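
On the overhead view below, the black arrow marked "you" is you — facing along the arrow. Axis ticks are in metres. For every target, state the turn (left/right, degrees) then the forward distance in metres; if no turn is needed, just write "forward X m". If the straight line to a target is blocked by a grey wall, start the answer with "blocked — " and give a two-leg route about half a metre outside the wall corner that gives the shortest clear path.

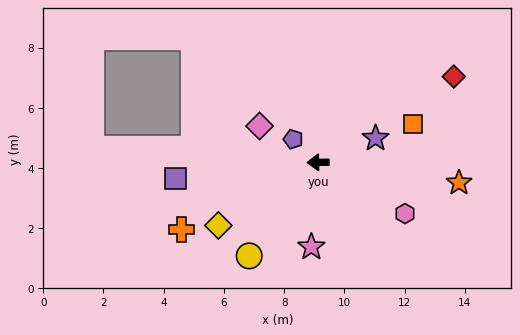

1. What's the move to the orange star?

turn left 171°, forward 4.7 m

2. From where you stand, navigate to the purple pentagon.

turn right 44°, forward 1.1 m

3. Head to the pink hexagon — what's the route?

turn left 149°, forward 3.4 m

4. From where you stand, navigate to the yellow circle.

turn left 53°, forward 3.9 m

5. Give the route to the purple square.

turn left 5°, forward 4.8 m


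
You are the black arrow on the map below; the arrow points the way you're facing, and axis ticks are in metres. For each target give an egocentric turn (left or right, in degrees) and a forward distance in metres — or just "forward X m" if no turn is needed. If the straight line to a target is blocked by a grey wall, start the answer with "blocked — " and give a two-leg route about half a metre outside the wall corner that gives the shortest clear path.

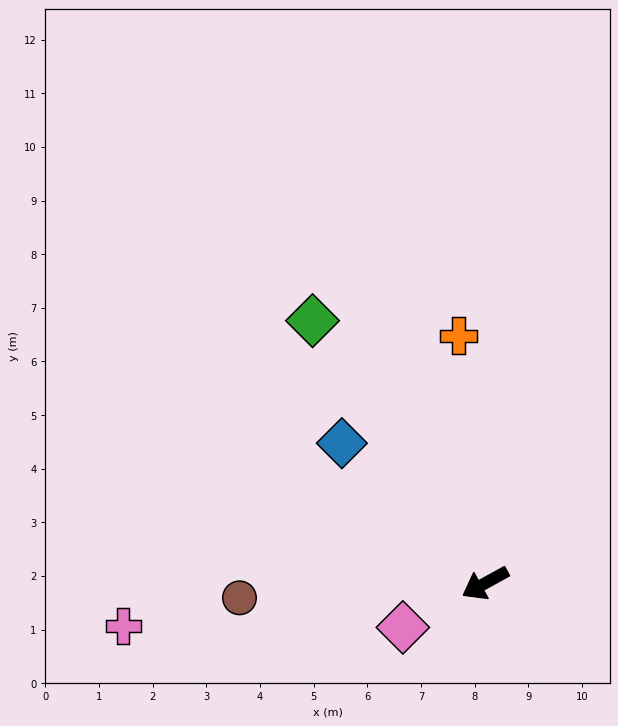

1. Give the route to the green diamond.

turn right 86°, forward 5.9 m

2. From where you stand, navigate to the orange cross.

turn right 113°, forward 4.6 m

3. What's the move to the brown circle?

turn right 25°, forward 4.6 m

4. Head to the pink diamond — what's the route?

forward 1.7 m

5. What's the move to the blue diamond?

turn right 73°, forward 3.7 m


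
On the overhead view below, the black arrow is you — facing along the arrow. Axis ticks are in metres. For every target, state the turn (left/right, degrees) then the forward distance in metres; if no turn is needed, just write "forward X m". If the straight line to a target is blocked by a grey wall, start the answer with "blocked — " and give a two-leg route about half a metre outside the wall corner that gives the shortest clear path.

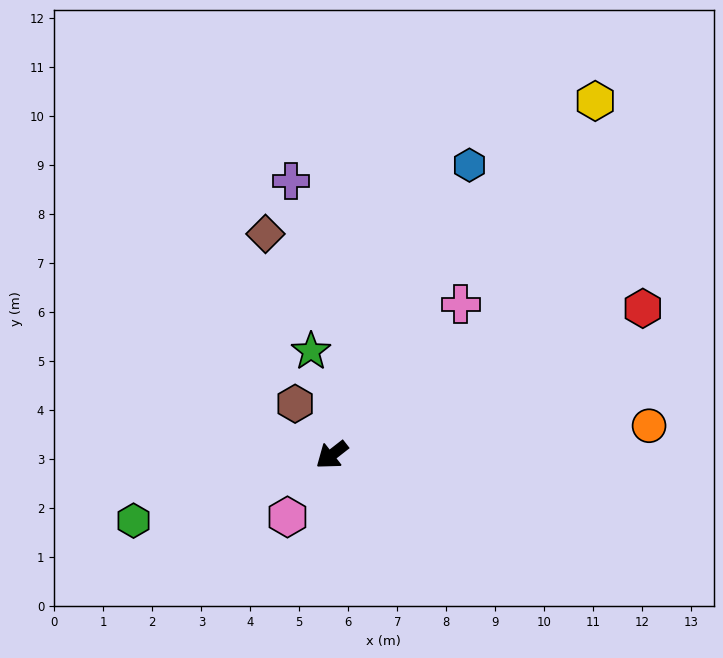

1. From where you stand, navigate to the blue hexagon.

turn right 153°, forward 6.5 m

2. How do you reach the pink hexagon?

turn left 16°, forward 1.6 m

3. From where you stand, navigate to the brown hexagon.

turn right 92°, forward 1.3 m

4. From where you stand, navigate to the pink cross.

turn right 169°, forward 4.0 m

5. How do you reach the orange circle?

turn left 147°, forward 6.5 m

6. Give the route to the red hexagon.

turn left 167°, forward 7.0 m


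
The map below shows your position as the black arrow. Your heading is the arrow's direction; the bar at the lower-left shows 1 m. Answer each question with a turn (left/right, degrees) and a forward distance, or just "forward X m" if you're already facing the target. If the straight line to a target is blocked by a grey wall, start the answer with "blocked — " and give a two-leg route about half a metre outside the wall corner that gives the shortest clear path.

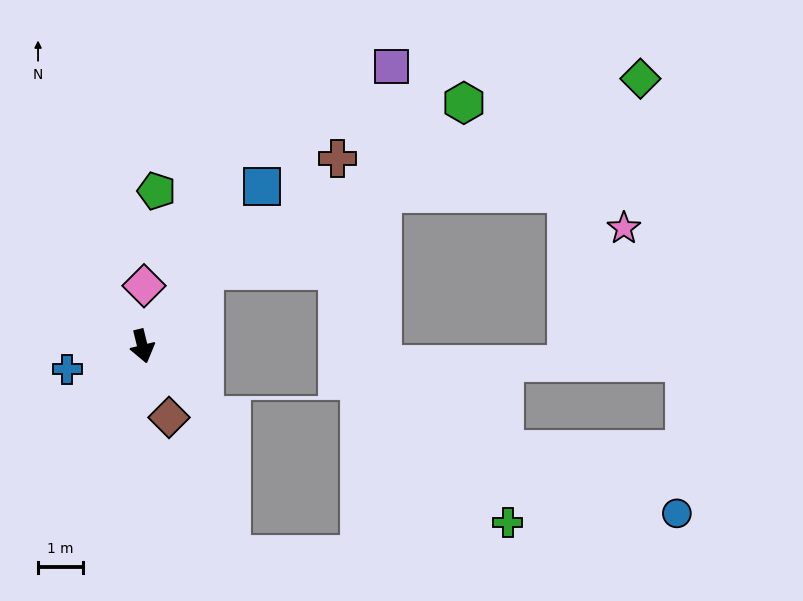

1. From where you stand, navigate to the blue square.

turn left 129°, forward 4.4 m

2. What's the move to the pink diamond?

turn left 165°, forward 1.3 m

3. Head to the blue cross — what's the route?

turn right 87°, forward 1.7 m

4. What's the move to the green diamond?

blocked — turn left 127°, forward 2.2 m, then turn right 27°, forward 10.6 m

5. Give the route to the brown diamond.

turn left 7°, forward 1.7 m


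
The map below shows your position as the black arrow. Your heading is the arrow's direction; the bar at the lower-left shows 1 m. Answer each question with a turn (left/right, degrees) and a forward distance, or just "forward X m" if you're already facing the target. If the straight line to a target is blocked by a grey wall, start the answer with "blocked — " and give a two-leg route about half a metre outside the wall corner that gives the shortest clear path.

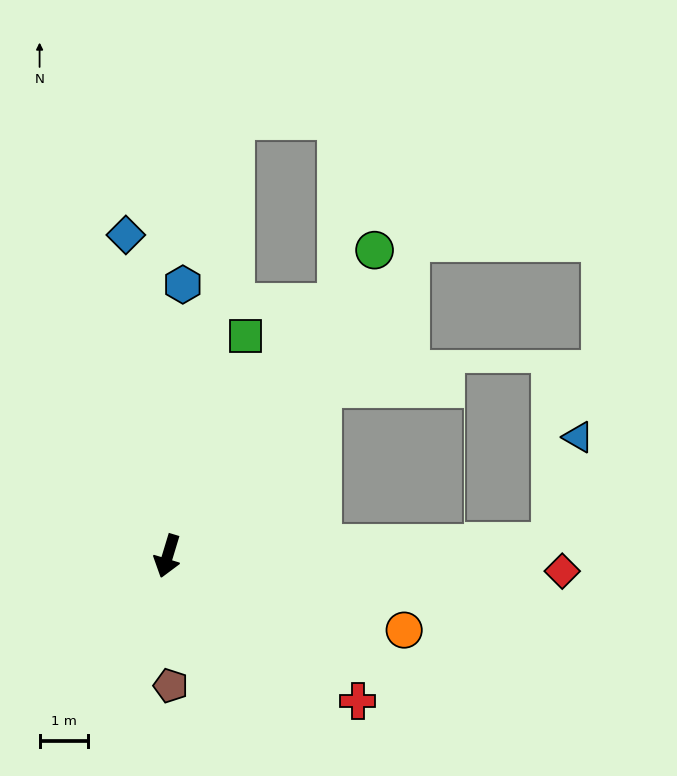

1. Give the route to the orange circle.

turn left 89°, forward 5.1 m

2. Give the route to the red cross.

turn left 70°, forward 5.0 m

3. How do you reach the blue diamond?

turn right 156°, forward 6.7 m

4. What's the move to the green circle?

turn left 163°, forward 7.7 m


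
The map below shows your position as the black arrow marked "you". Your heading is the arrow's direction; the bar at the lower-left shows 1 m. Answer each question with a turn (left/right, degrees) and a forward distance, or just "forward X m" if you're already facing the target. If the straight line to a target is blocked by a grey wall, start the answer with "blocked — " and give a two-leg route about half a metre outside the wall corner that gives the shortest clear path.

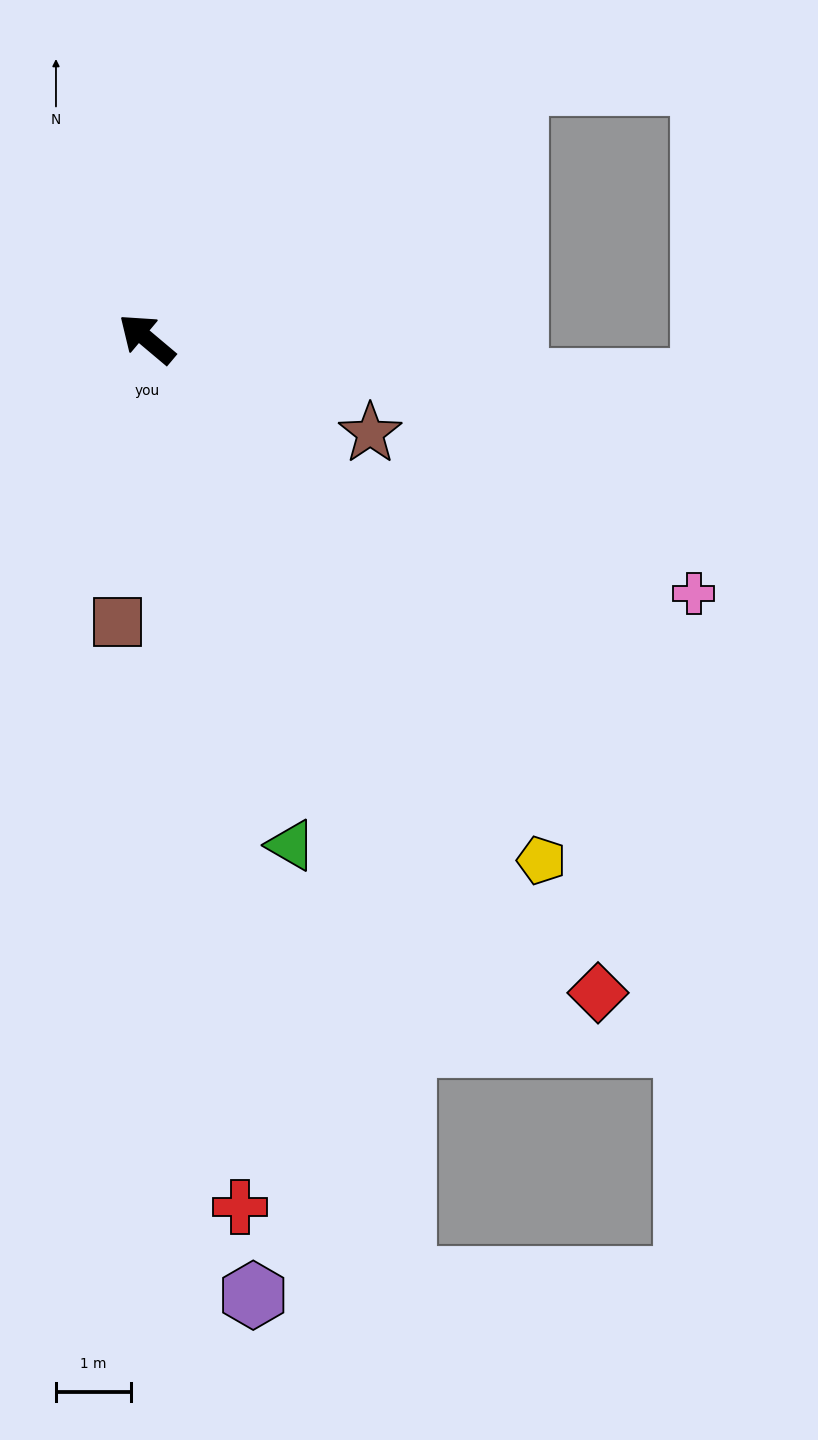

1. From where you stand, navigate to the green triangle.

turn left 146°, forward 7.0 m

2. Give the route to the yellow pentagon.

turn left 167°, forward 8.7 m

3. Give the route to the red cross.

turn left 136°, forward 11.6 m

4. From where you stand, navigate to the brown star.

turn right 163°, forward 3.2 m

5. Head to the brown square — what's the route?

turn left 124°, forward 3.8 m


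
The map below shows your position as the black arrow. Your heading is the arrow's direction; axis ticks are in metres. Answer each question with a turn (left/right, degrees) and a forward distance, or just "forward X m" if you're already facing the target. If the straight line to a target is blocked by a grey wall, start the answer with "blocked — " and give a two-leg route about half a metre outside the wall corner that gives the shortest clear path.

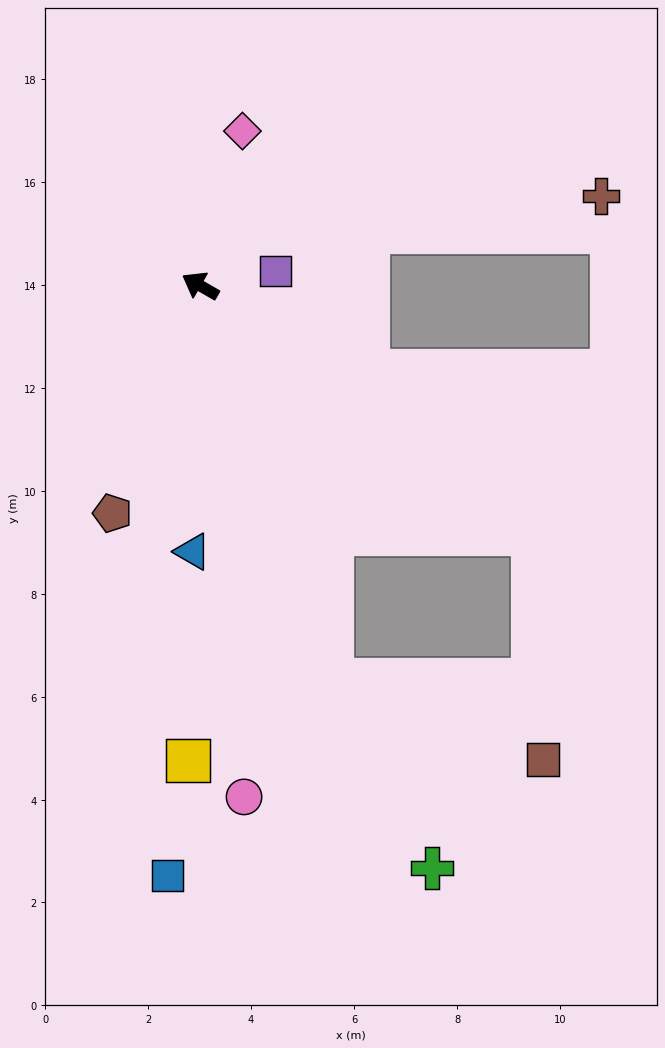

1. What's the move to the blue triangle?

turn left 118°, forward 5.2 m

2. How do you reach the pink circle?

turn left 125°, forward 10.0 m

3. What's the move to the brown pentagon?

turn left 99°, forward 4.7 m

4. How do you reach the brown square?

blocked — turn left 138°, forward 8.1 m, then turn left 51°, forward 4.4 m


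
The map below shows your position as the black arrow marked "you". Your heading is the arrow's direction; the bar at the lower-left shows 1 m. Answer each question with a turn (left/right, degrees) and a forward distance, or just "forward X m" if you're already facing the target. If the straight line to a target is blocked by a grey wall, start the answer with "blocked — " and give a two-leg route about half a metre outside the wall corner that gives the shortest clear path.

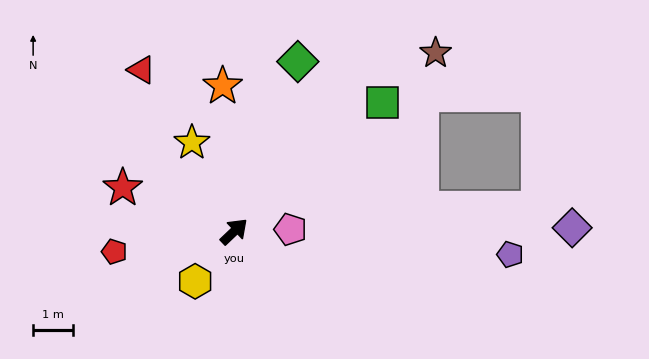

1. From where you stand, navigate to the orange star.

turn left 51°, forward 3.6 m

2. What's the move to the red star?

turn left 115°, forward 3.0 m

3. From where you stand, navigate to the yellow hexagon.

turn right 172°, forward 1.6 m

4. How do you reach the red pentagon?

turn left 146°, forward 3.0 m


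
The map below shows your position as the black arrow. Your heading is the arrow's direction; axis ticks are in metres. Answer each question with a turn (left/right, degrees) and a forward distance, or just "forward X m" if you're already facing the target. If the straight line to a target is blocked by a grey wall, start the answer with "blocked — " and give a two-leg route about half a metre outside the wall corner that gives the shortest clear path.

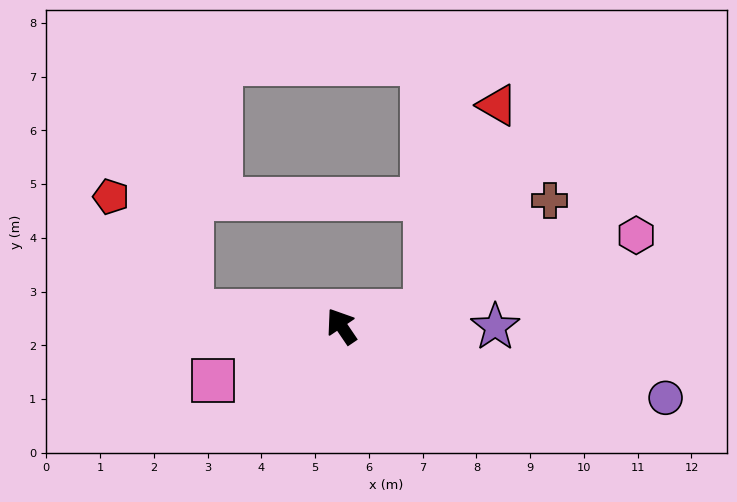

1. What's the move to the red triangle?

blocked — turn right 115°, forward 1.6 m, then turn left 62°, forward 4.1 m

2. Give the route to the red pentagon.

blocked — turn left 51°, forward 2.8 m, then turn right 50°, forward 2.6 m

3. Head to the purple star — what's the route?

turn right 124°, forward 2.9 m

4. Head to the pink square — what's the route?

turn left 79°, forward 2.6 m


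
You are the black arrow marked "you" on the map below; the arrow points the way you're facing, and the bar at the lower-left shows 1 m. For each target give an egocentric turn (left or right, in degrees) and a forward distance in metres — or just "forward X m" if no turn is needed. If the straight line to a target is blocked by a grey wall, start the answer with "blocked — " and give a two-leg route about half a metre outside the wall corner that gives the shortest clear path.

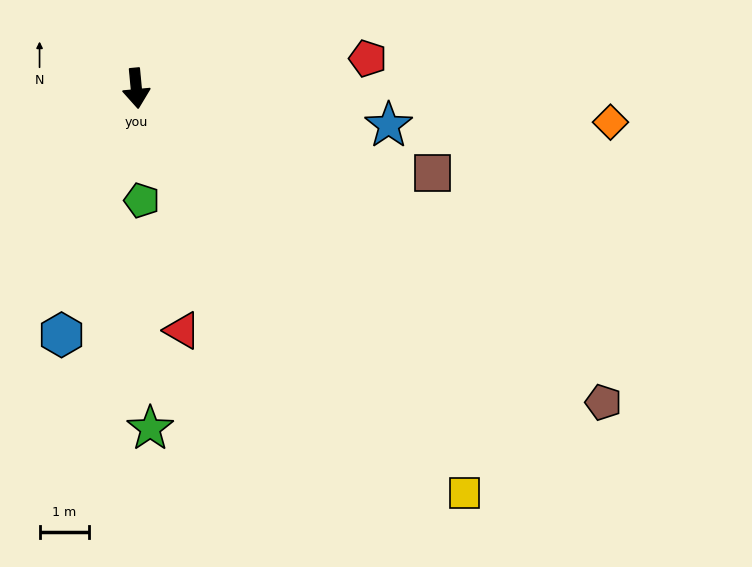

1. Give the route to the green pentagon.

turn right 3°, forward 2.3 m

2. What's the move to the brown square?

turn left 69°, forward 6.3 m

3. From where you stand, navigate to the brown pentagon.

turn left 51°, forward 11.5 m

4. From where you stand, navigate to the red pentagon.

turn left 92°, forward 4.7 m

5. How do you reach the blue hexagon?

turn right 22°, forward 5.2 m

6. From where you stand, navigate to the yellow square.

turn left 34°, forward 10.6 m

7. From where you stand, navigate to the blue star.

turn left 76°, forward 5.2 m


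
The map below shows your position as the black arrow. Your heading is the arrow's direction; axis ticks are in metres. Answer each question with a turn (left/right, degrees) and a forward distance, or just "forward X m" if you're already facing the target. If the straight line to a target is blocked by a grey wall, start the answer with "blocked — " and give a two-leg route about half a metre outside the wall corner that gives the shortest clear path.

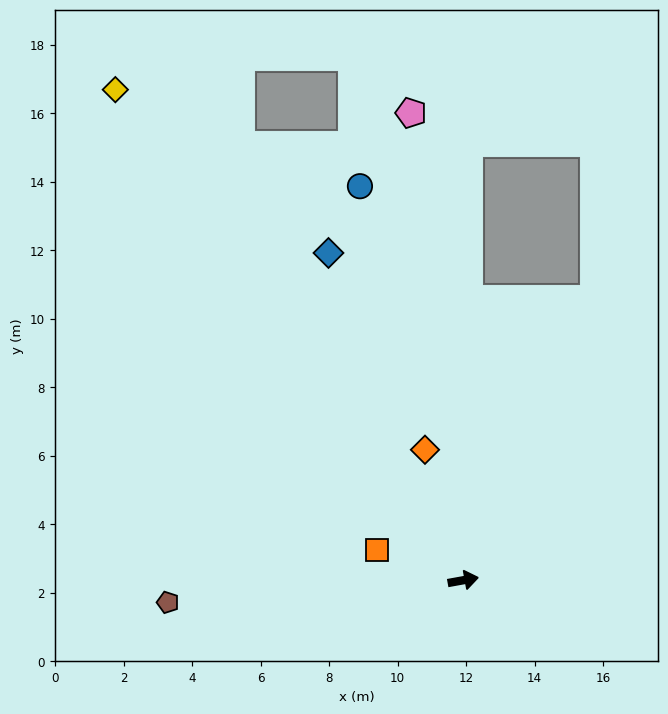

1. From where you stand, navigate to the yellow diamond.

turn left 115°, forward 17.6 m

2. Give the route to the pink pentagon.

turn left 86°, forward 13.7 m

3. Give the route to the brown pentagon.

turn left 174°, forward 8.6 m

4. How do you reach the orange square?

turn left 150°, forward 2.7 m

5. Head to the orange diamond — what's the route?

turn left 96°, forward 4.0 m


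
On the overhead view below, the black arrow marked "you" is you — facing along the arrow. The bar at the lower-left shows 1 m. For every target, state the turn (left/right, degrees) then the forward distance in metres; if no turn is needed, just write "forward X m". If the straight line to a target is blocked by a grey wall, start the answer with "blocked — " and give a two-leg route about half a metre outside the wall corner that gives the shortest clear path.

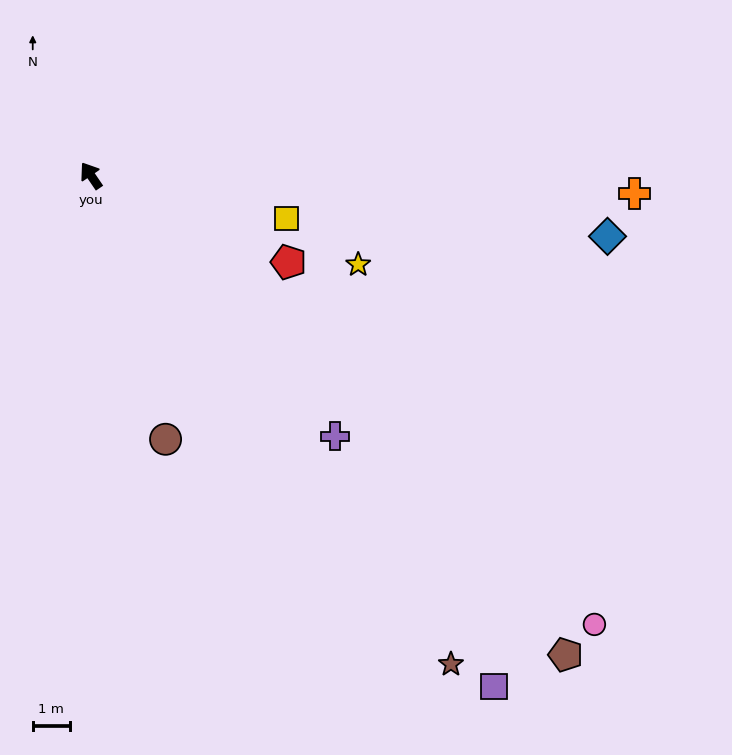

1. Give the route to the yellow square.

turn right 137°, forward 5.4 m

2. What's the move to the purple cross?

turn right 171°, forward 9.7 m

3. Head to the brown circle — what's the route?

turn left 162°, forward 7.4 m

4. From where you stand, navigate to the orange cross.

turn right 126°, forward 14.8 m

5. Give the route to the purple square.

turn right 176°, forward 17.7 m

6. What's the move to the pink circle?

turn right 166°, forward 18.3 m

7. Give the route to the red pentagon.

turn right 148°, forward 5.9 m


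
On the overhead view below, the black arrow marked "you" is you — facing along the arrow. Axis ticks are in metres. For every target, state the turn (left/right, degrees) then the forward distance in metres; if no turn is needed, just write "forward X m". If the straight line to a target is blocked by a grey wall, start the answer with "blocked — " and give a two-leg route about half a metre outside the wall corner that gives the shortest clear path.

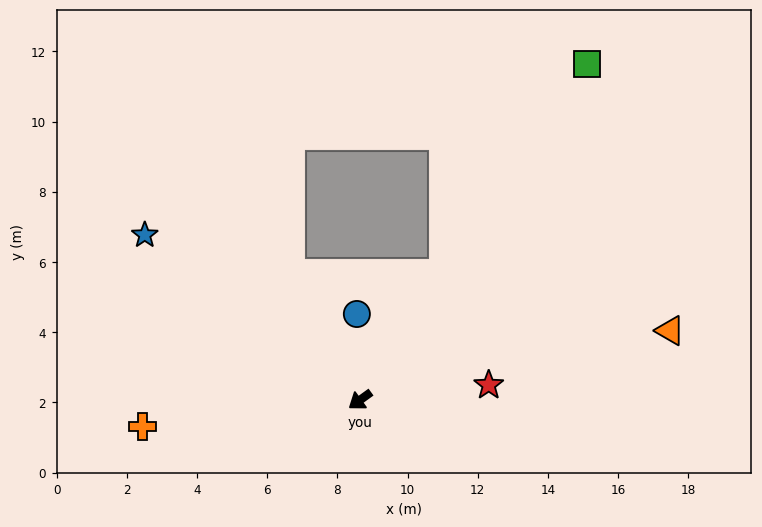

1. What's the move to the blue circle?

turn right 124°, forward 2.5 m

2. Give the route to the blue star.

turn right 73°, forward 7.7 m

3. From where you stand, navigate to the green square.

turn right 160°, forward 11.5 m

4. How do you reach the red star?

turn left 151°, forward 3.7 m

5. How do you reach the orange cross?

turn right 29°, forward 6.2 m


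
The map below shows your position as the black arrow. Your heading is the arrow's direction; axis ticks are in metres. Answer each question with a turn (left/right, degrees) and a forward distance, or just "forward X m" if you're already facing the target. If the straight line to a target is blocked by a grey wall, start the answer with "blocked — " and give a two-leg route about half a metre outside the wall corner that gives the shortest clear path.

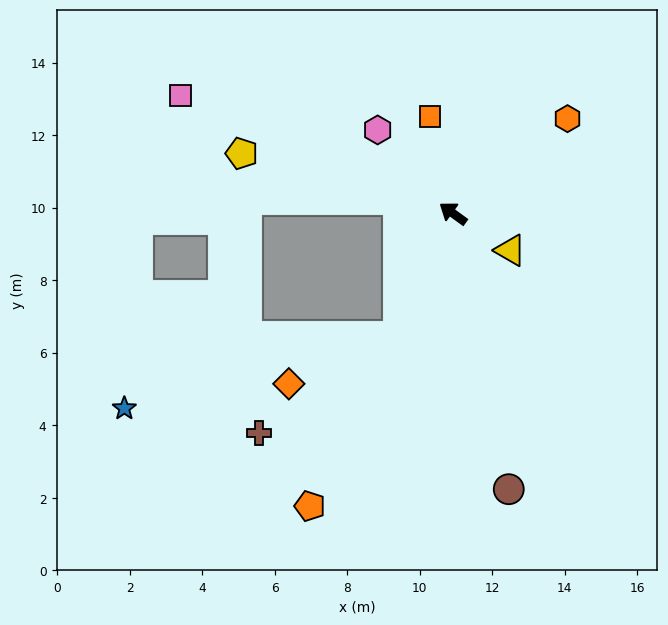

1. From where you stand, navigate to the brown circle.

turn left 137°, forward 7.8 m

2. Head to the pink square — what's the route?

turn left 13°, forward 8.2 m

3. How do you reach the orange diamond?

blocked — turn left 102°, forward 3.7 m, then turn right 43°, forward 3.3 m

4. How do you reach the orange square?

turn right 40°, forward 2.7 m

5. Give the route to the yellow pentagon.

turn left 20°, forward 6.1 m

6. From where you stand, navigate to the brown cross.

blocked — turn left 102°, forward 3.7 m, then turn right 31°, forward 4.7 m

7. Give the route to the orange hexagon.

turn right 104°, forward 4.1 m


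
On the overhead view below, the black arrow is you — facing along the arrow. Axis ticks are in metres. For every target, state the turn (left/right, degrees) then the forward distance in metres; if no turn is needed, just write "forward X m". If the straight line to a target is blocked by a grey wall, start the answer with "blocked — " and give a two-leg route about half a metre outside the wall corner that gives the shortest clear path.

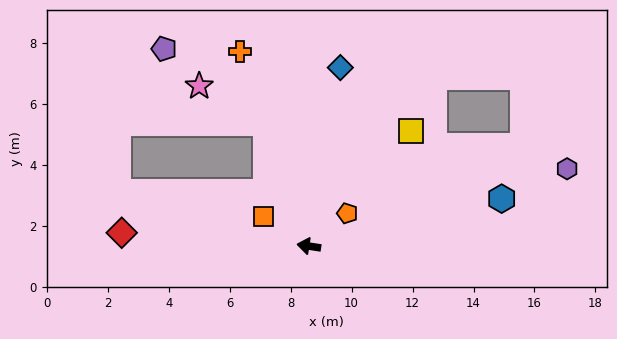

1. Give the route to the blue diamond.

turn right 91°, forward 5.9 m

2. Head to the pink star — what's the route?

blocked — turn right 62°, forward 4.3 m, then turn left 42°, forward 2.5 m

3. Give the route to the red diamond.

turn left 5°, forward 6.2 m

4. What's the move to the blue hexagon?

turn right 157°, forward 6.5 m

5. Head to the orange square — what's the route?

turn right 24°, forward 1.8 m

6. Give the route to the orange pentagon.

turn right 131°, forward 1.7 m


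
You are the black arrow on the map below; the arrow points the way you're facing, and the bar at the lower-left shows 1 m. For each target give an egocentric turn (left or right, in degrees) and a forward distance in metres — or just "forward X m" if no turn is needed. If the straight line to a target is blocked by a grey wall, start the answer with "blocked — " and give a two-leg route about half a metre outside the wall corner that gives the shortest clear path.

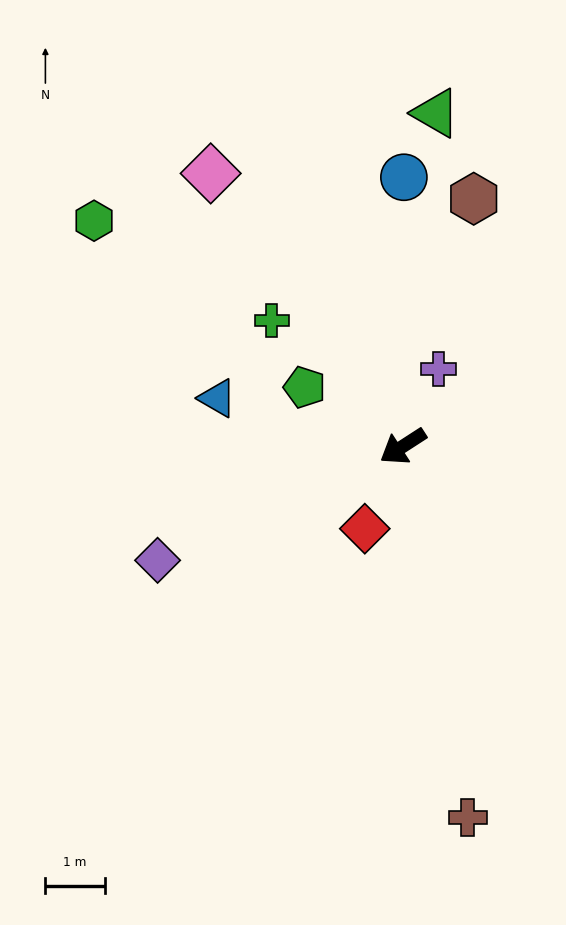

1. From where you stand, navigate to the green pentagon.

turn right 64°, forward 1.9 m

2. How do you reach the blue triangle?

turn right 47°, forward 3.2 m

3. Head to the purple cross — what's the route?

turn right 148°, forward 1.4 m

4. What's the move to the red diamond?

turn left 32°, forward 1.5 m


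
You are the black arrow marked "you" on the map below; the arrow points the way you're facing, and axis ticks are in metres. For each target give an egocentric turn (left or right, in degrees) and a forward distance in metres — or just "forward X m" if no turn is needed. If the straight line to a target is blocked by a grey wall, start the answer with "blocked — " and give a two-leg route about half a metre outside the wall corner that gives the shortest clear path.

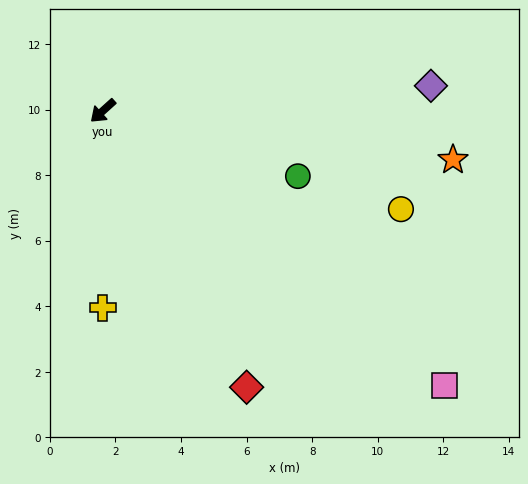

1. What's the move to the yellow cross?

turn left 48°, forward 6.0 m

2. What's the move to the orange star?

turn left 130°, forward 10.8 m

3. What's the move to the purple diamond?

turn left 142°, forward 10.0 m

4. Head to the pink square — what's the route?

turn left 99°, forward 13.4 m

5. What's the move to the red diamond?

turn left 75°, forward 9.5 m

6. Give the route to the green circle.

turn left 119°, forward 6.3 m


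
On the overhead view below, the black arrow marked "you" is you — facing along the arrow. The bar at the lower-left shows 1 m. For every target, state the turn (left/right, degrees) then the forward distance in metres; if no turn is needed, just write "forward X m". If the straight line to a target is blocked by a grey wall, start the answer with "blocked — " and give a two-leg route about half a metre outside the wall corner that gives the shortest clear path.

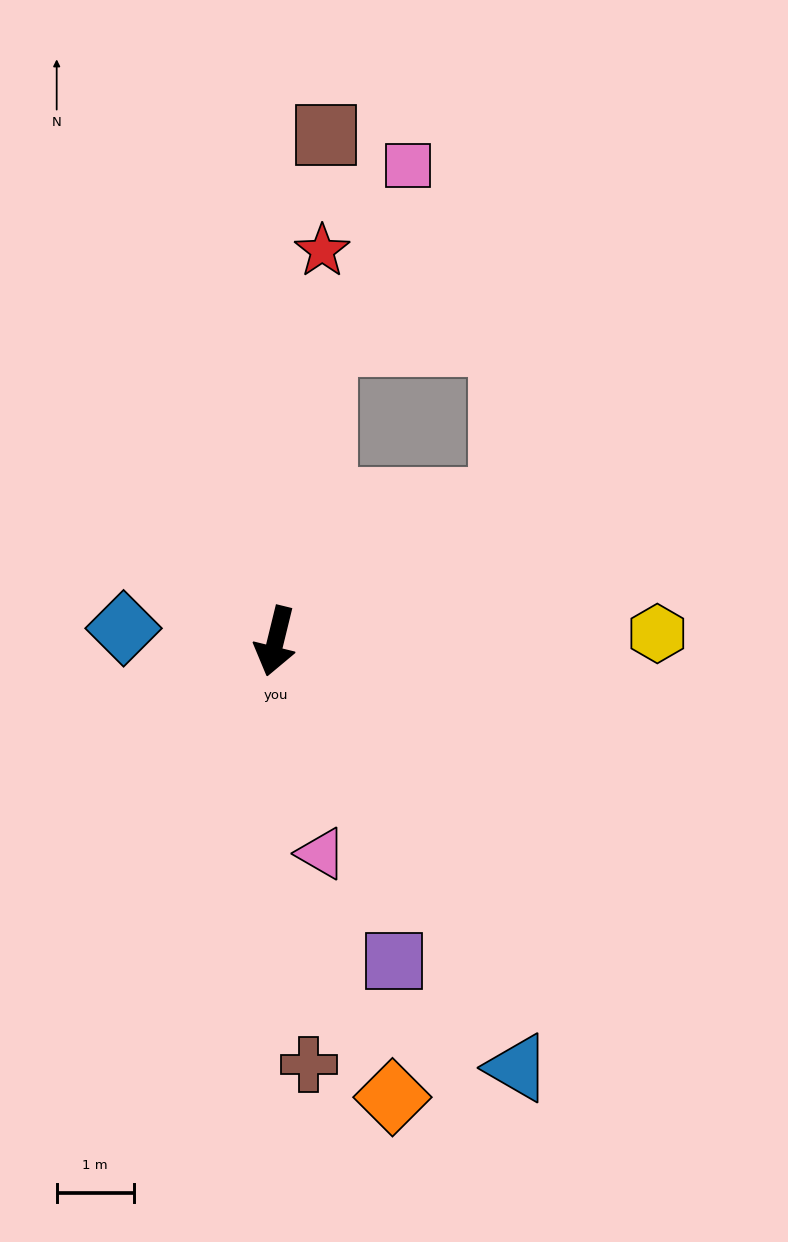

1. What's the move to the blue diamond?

turn right 81°, forward 2.0 m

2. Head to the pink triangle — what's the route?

turn left 26°, forward 2.8 m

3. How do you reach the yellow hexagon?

turn left 105°, forward 5.0 m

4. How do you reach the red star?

turn right 173°, forward 5.1 m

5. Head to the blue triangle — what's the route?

turn left 43°, forward 6.4 m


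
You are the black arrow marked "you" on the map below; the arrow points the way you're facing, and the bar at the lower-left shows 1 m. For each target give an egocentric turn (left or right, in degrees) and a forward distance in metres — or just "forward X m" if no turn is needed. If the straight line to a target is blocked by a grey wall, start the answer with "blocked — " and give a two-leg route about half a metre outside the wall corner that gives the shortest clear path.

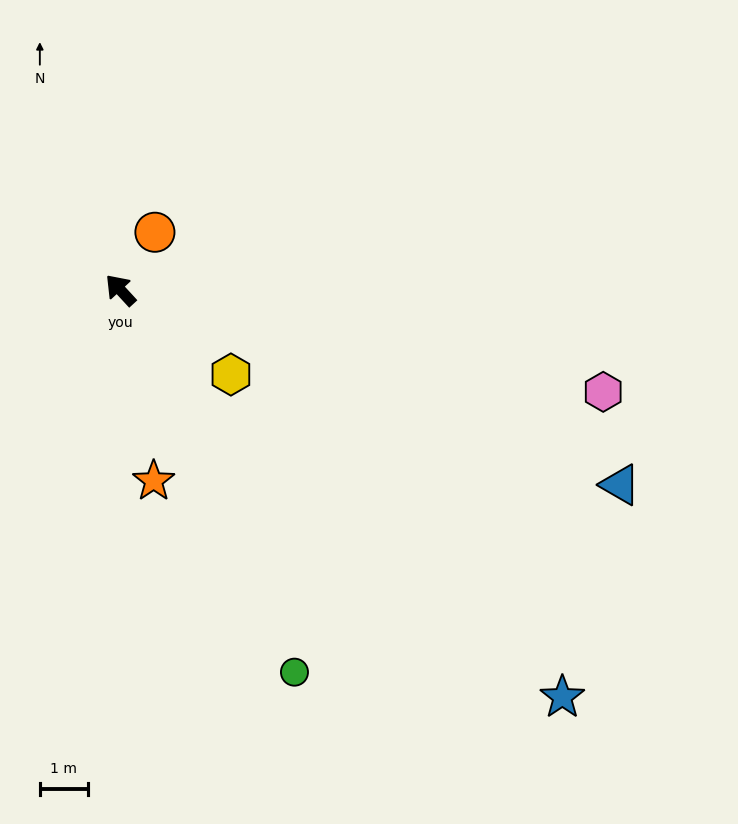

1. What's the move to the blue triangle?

turn right 154°, forward 11.2 m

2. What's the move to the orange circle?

turn right 74°, forward 1.4 m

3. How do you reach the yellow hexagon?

turn right 170°, forward 2.9 m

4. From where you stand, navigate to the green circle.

turn left 162°, forward 8.8 m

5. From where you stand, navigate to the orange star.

turn left 147°, forward 4.1 m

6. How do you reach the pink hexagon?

turn right 145°, forward 10.3 m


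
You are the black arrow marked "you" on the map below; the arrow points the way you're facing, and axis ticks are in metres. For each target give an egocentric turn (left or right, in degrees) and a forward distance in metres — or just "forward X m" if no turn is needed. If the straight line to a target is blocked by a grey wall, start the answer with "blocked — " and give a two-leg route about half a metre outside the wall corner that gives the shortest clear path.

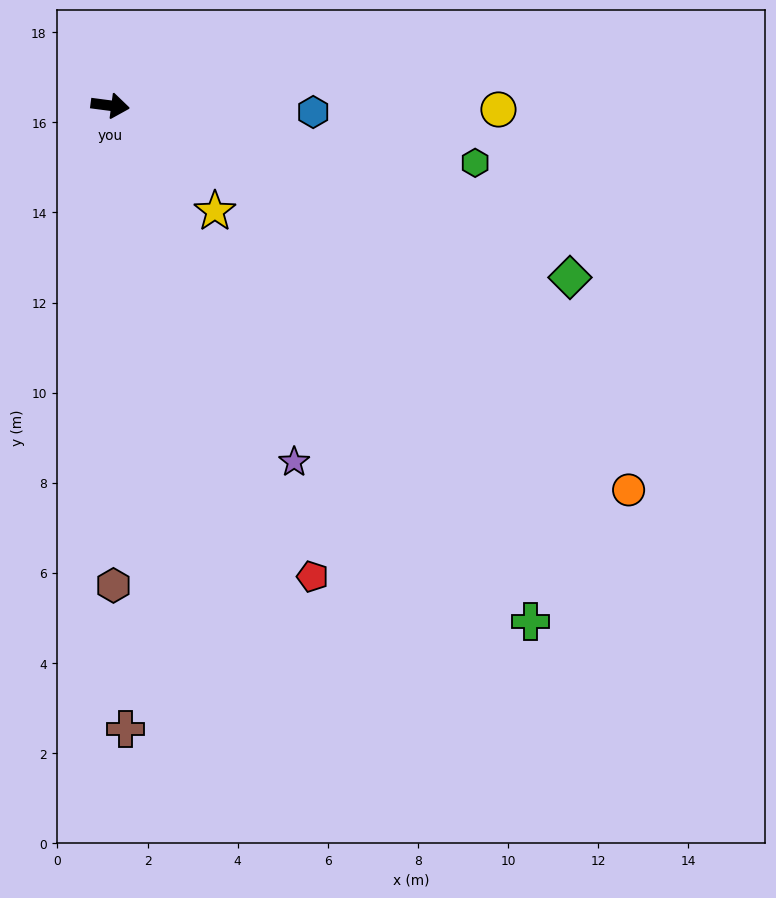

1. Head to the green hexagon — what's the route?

forward 8.2 m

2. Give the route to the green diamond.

turn right 13°, forward 10.9 m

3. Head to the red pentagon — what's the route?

turn right 59°, forward 11.4 m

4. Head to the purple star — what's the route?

turn right 55°, forward 8.9 m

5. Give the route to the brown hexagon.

turn right 82°, forward 10.6 m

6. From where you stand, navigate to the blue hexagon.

turn left 6°, forward 4.5 m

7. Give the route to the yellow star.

turn right 38°, forward 3.3 m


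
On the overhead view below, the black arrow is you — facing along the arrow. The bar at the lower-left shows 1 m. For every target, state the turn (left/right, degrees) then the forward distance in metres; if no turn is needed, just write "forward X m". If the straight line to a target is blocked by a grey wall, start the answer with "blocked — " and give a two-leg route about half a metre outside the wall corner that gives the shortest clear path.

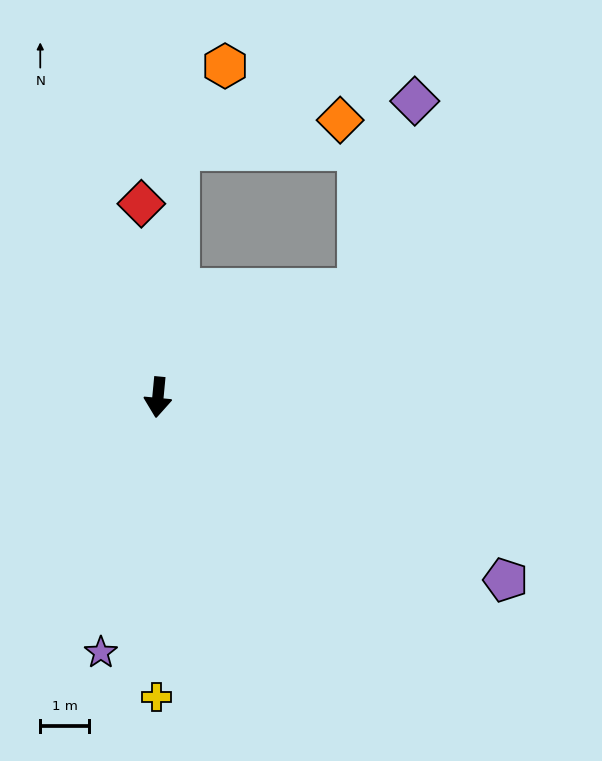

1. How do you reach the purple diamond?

blocked — turn left 124°, forward 4.6 m, then turn left 45°, forward 4.0 m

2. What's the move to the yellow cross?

turn left 5°, forward 6.1 m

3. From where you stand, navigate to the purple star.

turn right 7°, forward 5.3 m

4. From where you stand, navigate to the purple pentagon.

turn left 68°, forward 8.0 m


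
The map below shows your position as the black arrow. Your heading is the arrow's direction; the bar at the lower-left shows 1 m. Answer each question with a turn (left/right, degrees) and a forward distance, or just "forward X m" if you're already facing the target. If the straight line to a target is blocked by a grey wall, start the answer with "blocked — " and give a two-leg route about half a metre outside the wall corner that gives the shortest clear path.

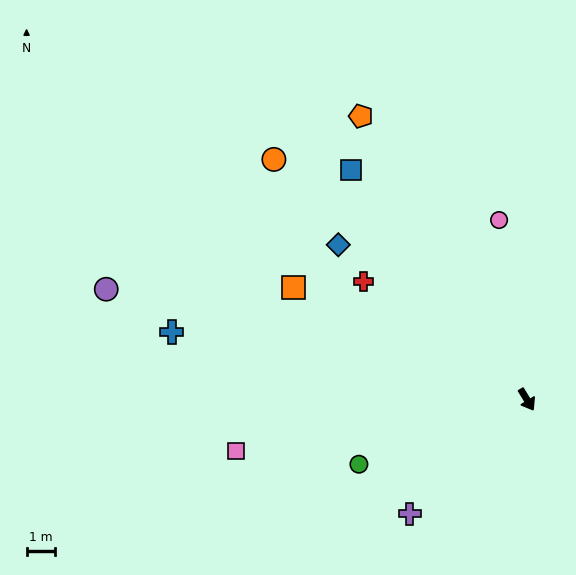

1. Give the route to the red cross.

turn right 157°, forward 7.2 m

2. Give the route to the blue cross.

turn right 132°, forward 12.9 m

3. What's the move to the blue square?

turn right 174°, forward 10.3 m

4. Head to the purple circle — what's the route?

turn right 136°, forward 15.6 m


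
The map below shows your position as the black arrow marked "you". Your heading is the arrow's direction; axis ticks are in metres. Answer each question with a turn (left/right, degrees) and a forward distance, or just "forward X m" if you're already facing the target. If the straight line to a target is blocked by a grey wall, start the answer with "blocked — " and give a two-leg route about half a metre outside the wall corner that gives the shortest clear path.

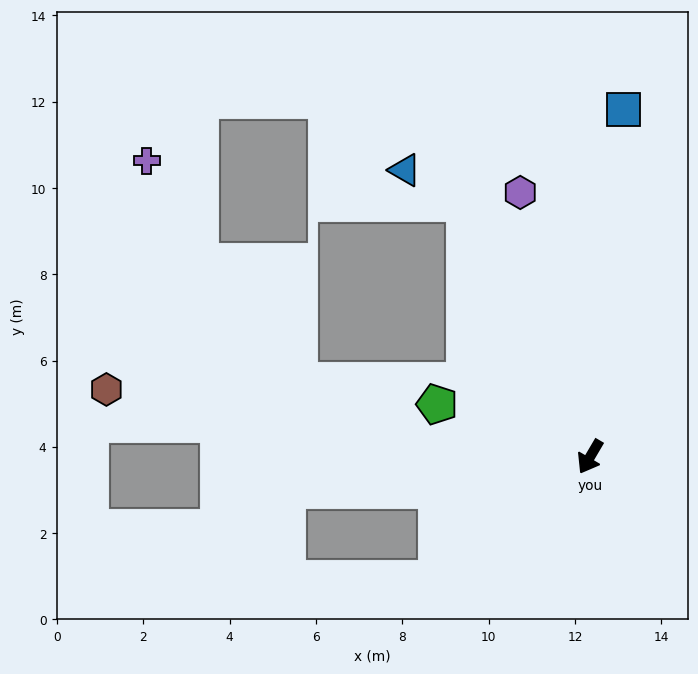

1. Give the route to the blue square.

turn right 155°, forward 8.1 m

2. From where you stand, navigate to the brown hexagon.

turn right 67°, forward 11.3 m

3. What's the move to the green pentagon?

turn right 78°, forward 3.7 m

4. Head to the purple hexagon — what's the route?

turn right 135°, forward 6.3 m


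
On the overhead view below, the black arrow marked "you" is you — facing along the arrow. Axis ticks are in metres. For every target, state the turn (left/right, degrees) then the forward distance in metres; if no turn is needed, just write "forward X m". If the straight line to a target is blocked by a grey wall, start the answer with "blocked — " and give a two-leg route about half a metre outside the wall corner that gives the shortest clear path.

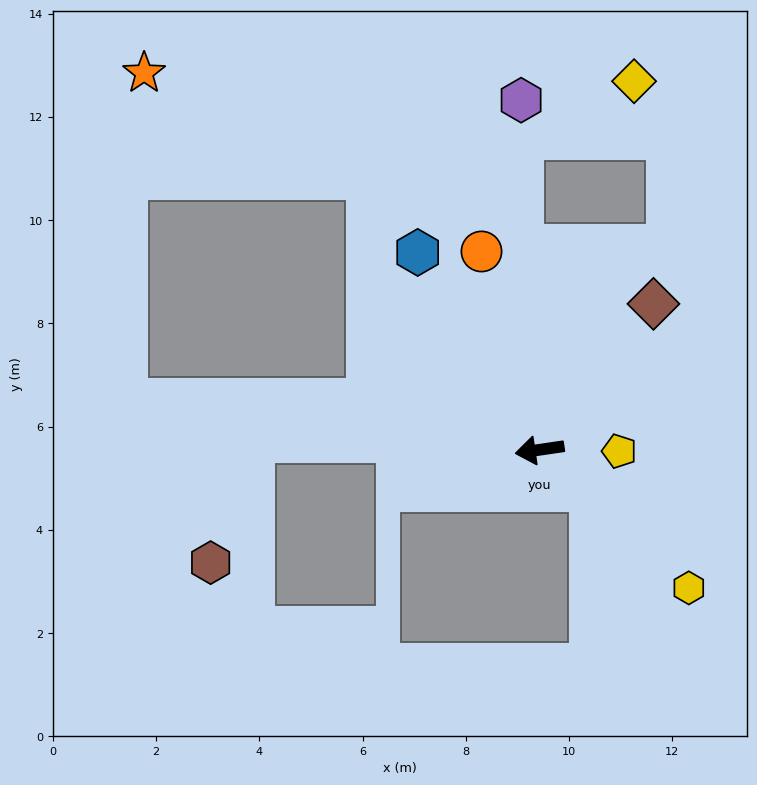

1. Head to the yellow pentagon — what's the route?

turn left 171°, forward 1.5 m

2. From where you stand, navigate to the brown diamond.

turn right 136°, forward 3.6 m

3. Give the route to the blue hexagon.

turn right 67°, forward 4.5 m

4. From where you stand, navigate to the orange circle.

turn right 82°, forward 4.0 m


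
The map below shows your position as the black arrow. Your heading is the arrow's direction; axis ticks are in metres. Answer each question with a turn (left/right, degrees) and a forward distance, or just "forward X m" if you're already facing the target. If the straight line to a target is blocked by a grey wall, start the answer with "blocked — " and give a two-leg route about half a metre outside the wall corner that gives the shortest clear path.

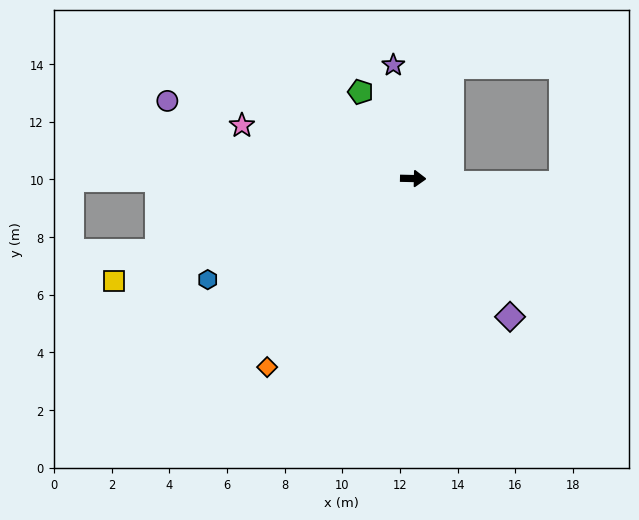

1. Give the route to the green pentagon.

turn left 122°, forward 3.5 m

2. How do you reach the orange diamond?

turn right 127°, forward 8.3 m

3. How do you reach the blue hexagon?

turn right 153°, forward 7.9 m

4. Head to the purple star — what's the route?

turn left 101°, forward 4.0 m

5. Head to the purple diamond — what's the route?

turn right 54°, forward 5.9 m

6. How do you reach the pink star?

turn left 164°, forward 6.2 m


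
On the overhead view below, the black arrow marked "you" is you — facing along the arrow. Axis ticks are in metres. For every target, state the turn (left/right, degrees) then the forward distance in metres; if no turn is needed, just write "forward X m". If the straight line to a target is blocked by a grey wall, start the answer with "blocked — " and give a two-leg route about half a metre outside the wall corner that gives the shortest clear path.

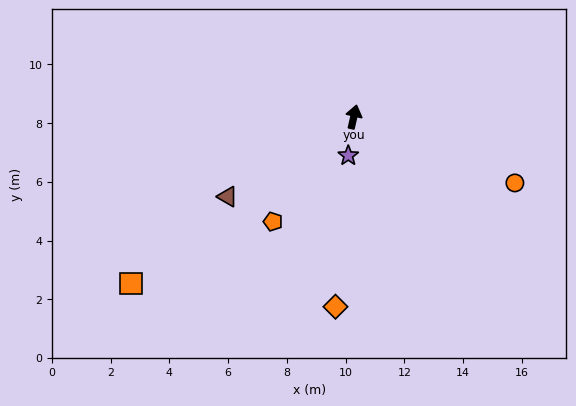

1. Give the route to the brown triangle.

turn left 135°, forward 5.1 m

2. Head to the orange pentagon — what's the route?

turn left 155°, forward 4.5 m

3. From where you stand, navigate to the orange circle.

turn right 99°, forward 5.9 m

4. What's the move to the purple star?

turn right 175°, forward 1.3 m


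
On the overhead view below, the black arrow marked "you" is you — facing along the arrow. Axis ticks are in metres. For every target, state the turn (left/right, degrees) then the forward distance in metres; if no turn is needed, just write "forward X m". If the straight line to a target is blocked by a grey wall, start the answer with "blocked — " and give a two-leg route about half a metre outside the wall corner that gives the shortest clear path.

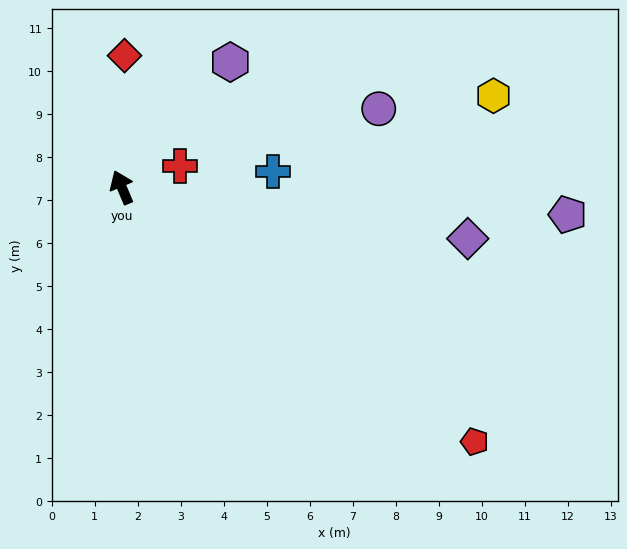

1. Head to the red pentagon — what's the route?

turn right 149°, forward 10.1 m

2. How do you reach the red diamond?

turn right 24°, forward 3.1 m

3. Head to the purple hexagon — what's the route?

turn right 64°, forward 3.9 m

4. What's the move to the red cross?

turn right 93°, forward 1.4 m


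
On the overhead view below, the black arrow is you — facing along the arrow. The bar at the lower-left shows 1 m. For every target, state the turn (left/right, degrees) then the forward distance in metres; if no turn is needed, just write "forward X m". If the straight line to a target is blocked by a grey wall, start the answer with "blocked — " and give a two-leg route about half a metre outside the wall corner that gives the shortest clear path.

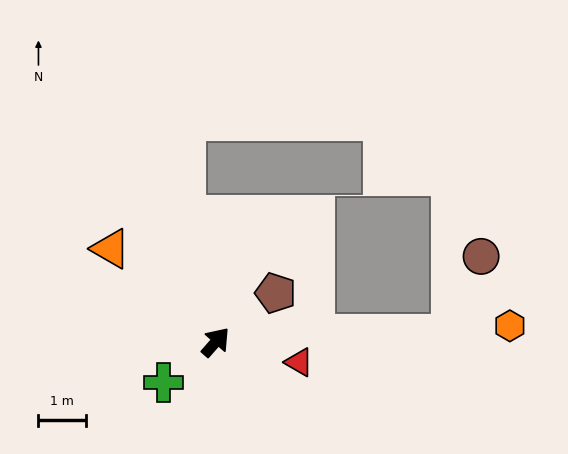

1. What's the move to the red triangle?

turn right 62°, forward 1.8 m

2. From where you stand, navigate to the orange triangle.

turn left 90°, forward 2.9 m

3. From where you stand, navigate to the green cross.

turn left 169°, forward 1.4 m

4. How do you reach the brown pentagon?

turn right 9°, forward 1.6 m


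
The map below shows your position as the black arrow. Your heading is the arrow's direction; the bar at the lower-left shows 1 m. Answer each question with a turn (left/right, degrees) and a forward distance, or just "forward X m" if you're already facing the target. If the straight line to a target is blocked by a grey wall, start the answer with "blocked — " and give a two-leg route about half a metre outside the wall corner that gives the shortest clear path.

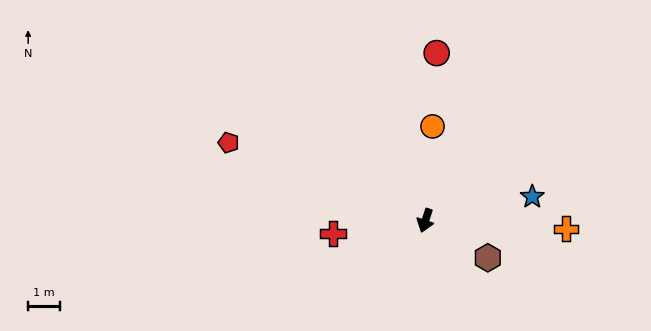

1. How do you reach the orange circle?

turn right 166°, forward 3.0 m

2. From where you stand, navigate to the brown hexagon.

turn left 77°, forward 2.3 m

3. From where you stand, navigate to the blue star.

turn left 121°, forward 3.4 m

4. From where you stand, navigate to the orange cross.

turn left 105°, forward 4.4 m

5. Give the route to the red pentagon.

turn right 93°, forward 6.6 m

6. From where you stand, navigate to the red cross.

turn right 64°, forward 2.9 m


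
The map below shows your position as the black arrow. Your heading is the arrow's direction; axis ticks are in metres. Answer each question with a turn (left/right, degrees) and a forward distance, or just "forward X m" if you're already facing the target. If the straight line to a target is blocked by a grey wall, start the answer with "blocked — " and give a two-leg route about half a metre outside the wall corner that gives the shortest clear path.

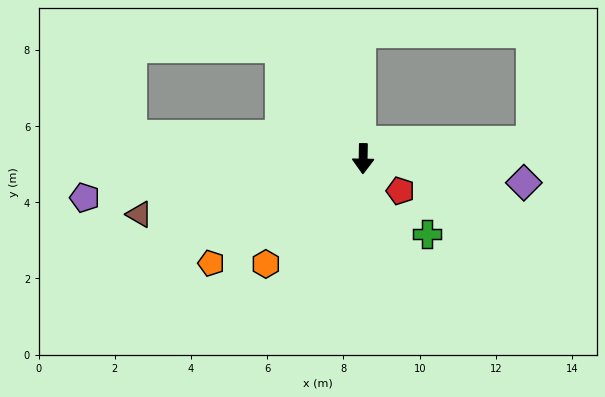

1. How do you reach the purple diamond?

turn left 83°, forward 4.3 m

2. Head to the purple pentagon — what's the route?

turn right 81°, forward 7.4 m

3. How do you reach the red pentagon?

turn left 50°, forward 1.3 m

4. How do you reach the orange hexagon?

turn right 42°, forward 3.8 m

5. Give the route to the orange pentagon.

turn right 54°, forward 4.8 m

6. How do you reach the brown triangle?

turn right 75°, forward 6.1 m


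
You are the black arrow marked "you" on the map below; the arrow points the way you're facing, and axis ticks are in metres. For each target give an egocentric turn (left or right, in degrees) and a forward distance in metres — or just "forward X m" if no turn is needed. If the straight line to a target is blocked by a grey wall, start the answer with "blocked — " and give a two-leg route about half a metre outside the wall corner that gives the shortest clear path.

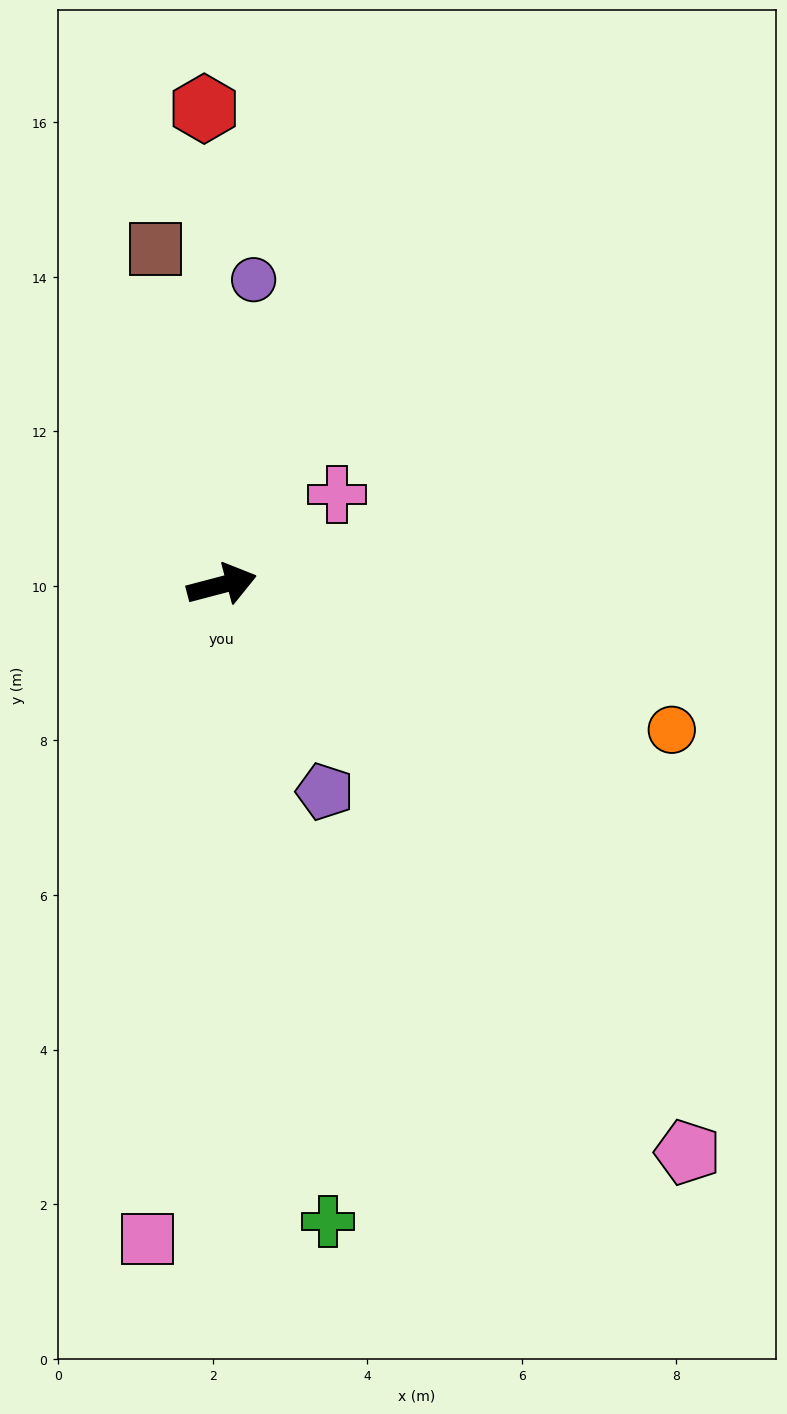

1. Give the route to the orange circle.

turn right 33°, forward 6.1 m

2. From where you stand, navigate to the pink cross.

turn left 23°, forward 1.9 m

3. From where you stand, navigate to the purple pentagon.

turn right 78°, forward 3.0 m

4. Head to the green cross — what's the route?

turn right 95°, forward 8.3 m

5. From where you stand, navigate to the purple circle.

turn left 69°, forward 4.0 m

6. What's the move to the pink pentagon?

turn right 65°, forward 9.5 m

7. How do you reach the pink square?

turn right 111°, forward 8.5 m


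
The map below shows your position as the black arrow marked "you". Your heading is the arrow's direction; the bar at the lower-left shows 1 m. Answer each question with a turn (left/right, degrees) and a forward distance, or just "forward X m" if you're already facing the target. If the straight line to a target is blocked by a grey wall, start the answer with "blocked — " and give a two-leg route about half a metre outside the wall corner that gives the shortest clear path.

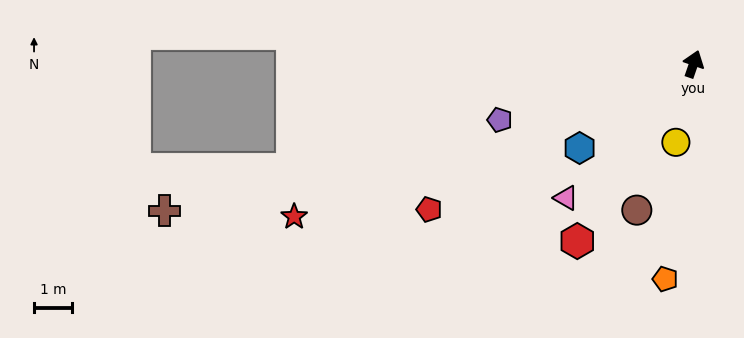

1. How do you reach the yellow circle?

turn right 174°, forward 2.1 m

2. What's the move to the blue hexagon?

turn left 145°, forward 3.7 m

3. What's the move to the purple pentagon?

turn left 125°, forward 5.2 m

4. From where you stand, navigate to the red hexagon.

turn left 166°, forward 5.5 m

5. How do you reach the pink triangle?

turn left 155°, forward 4.8 m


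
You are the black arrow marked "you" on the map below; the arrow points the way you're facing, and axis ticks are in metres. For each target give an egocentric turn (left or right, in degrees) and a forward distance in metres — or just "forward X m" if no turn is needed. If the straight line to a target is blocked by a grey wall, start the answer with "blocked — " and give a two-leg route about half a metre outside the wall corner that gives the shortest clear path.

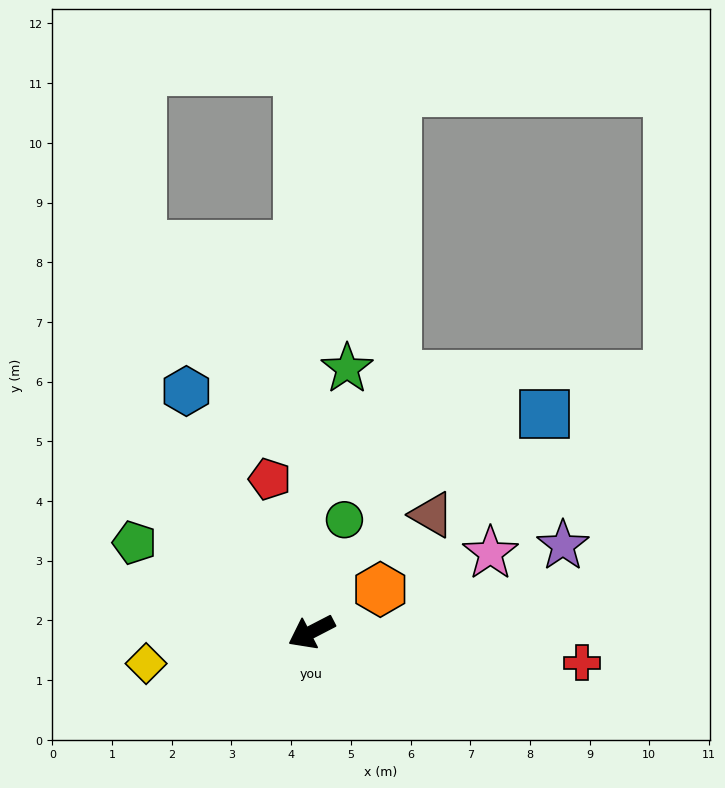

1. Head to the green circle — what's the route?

turn right 134°, forward 2.0 m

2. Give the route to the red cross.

turn left 146°, forward 4.6 m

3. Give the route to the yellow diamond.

turn right 17°, forward 2.8 m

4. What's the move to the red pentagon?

turn right 102°, forward 2.7 m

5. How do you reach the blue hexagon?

turn right 90°, forward 4.5 m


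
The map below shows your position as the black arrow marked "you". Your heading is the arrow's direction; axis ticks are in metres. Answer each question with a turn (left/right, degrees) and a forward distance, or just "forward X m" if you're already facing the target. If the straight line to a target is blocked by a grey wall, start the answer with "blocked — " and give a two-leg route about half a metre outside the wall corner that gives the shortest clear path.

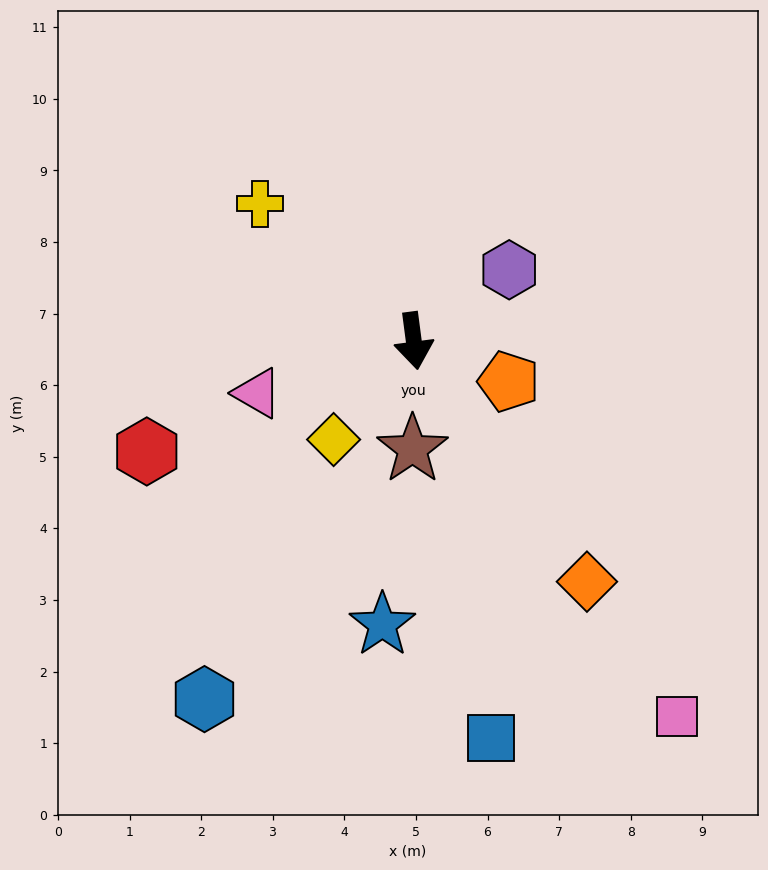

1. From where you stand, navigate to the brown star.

turn right 8°, forward 1.5 m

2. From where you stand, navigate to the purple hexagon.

turn left 119°, forward 1.7 m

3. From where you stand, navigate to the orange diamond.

turn left 28°, forward 4.1 m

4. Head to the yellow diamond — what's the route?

turn right 47°, forward 1.8 m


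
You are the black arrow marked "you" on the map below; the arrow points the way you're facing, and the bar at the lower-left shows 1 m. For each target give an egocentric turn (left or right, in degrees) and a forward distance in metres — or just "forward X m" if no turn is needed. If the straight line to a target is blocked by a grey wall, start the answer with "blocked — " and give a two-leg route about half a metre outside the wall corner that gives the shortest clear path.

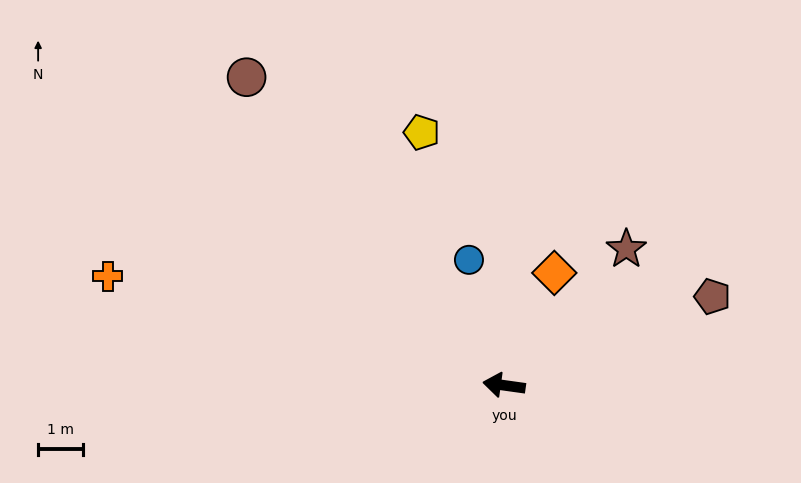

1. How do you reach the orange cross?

turn right 7°, forward 9.1 m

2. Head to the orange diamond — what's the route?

turn right 106°, forward 2.7 m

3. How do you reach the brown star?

turn right 124°, forward 4.1 m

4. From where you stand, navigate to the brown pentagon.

turn right 149°, forward 5.0 m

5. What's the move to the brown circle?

turn right 42°, forward 8.9 m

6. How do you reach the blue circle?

turn right 66°, forward 2.9 m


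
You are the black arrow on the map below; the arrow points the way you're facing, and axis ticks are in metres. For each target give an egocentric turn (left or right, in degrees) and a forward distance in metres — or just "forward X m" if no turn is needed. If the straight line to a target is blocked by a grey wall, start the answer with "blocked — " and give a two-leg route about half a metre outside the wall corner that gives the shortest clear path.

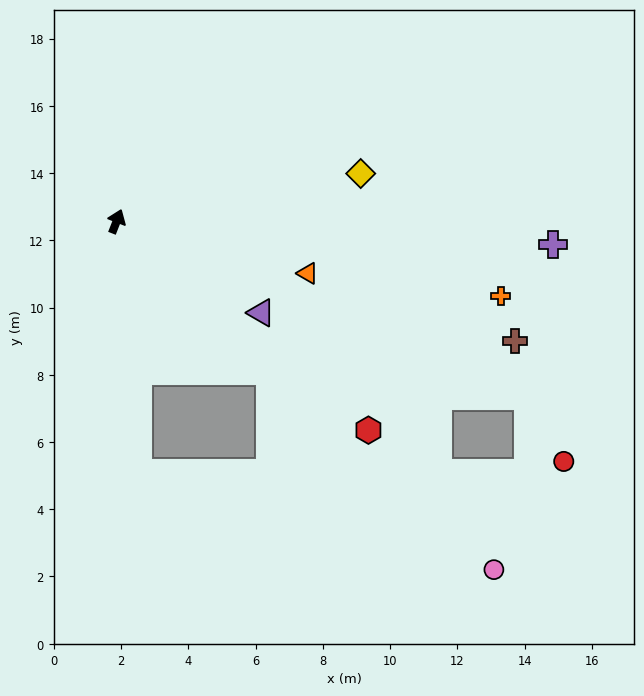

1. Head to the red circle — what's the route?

blocked — turn right 92°, forward 13.3 m, then turn right 38°, forward 2.2 m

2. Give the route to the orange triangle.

turn right 84°, forward 5.9 m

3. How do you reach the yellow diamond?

turn right 58°, forward 7.4 m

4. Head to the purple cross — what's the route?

turn right 72°, forward 13.0 m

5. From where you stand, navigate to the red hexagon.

turn right 108°, forward 9.7 m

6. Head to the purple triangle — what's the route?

turn right 101°, forward 5.1 m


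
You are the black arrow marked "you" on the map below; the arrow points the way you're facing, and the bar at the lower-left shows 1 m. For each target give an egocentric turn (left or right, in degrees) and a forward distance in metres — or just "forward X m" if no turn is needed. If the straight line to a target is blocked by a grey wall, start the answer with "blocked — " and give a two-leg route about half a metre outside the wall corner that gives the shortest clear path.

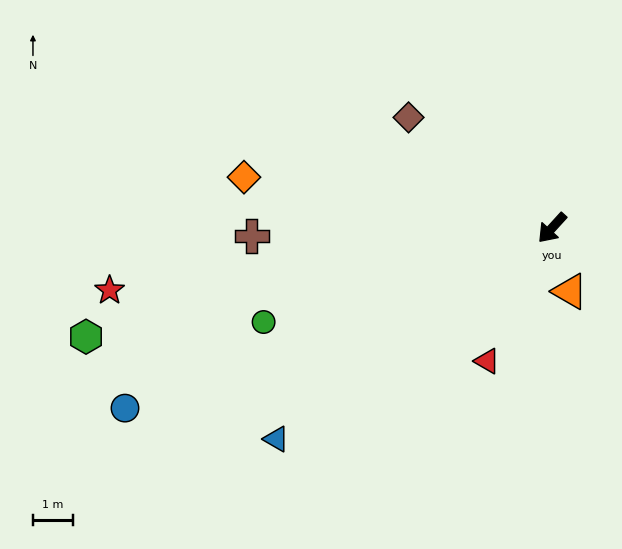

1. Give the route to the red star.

turn right 40°, forward 11.1 m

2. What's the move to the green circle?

turn right 30°, forward 7.6 m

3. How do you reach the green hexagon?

turn right 35°, forward 11.9 m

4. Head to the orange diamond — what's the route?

turn right 57°, forward 7.8 m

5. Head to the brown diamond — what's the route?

turn right 85°, forward 4.5 m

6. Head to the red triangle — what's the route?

turn left 16°, forward 3.7 m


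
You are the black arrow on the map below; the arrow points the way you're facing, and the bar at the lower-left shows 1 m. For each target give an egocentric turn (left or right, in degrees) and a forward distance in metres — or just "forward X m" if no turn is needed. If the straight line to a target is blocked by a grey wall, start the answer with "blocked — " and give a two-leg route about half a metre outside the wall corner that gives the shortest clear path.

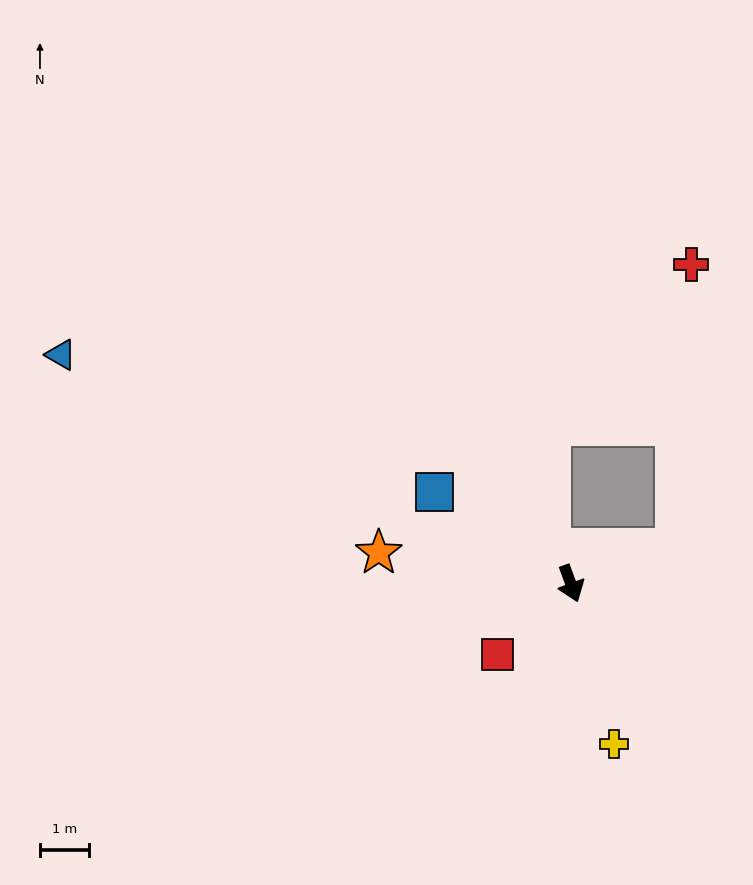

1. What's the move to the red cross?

blocked — turn left 88°, forward 2.3 m, then turn left 69°, forward 5.8 m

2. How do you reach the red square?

turn right 66°, forward 2.1 m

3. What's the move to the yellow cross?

turn right 5°, forward 3.4 m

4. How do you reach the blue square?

turn right 144°, forward 3.3 m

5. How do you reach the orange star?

turn right 119°, forward 3.9 m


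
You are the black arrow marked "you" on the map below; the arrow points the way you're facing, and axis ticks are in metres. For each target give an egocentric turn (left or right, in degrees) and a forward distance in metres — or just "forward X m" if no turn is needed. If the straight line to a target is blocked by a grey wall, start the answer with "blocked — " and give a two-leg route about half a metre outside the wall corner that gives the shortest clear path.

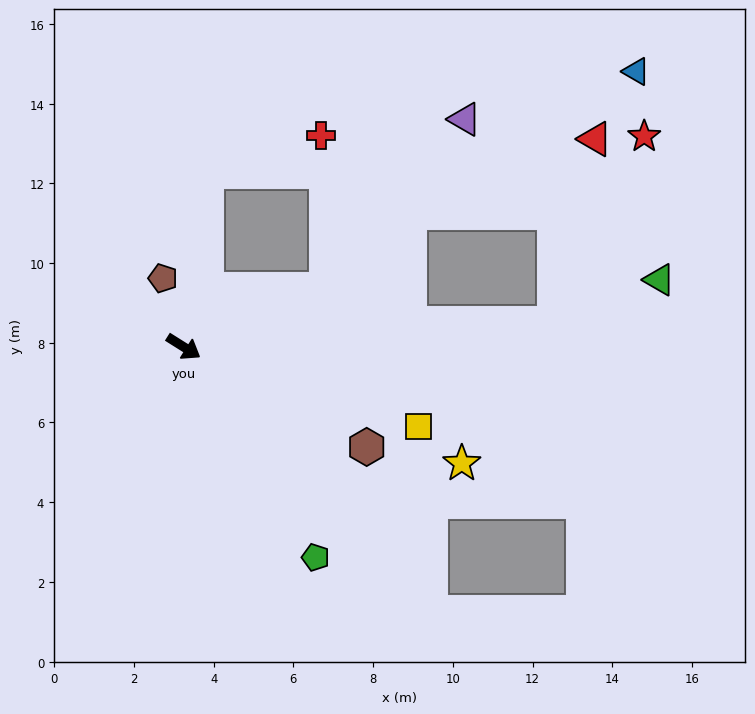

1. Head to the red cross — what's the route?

blocked — turn left 114°, forward 4.4 m, then turn right 64°, forward 3.0 m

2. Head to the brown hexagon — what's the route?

turn left 3°, forward 5.2 m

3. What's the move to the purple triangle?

blocked — turn left 54°, forward 3.9 m, then turn left 29°, forward 5.5 m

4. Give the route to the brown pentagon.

turn left 139°, forward 1.8 m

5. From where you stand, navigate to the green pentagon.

turn right 26°, forward 6.2 m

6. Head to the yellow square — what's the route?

turn left 13°, forward 6.2 m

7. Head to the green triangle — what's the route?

blocked — turn left 36°, forward 9.3 m, then turn left 18°, forward 2.9 m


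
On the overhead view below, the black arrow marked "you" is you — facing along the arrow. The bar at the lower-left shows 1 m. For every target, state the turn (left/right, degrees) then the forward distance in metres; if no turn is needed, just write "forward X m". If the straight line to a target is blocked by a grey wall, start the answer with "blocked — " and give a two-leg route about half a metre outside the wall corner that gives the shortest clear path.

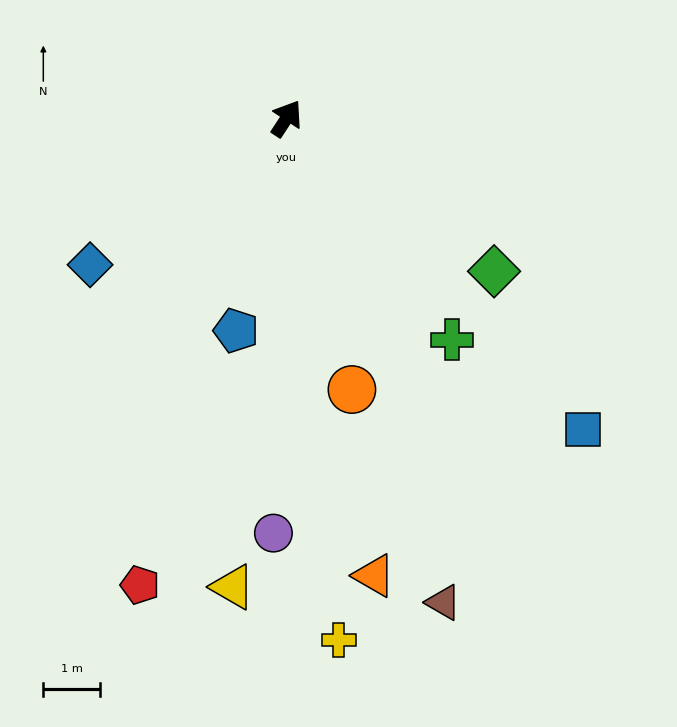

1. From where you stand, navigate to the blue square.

turn right 103°, forward 7.5 m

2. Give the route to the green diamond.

turn right 93°, forward 4.5 m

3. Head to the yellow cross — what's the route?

turn right 141°, forward 9.2 m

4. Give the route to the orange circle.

turn right 133°, forward 4.9 m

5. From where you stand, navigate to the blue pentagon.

turn right 160°, forward 3.8 m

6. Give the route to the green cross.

turn right 110°, forward 4.9 m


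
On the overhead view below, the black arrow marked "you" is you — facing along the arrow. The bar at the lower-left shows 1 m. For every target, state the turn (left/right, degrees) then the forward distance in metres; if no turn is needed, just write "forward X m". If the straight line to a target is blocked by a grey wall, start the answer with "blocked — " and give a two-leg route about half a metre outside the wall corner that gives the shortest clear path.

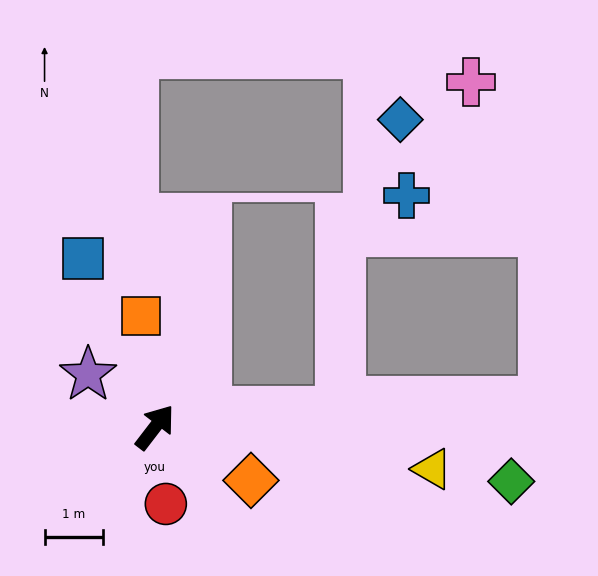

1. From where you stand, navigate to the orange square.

turn left 45°, forward 1.9 m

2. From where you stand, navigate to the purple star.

turn left 89°, forward 1.5 m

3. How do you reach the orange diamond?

turn right 82°, forward 1.9 m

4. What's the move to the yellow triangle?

turn right 61°, forward 4.8 m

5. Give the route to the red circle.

turn right 134°, forward 1.3 m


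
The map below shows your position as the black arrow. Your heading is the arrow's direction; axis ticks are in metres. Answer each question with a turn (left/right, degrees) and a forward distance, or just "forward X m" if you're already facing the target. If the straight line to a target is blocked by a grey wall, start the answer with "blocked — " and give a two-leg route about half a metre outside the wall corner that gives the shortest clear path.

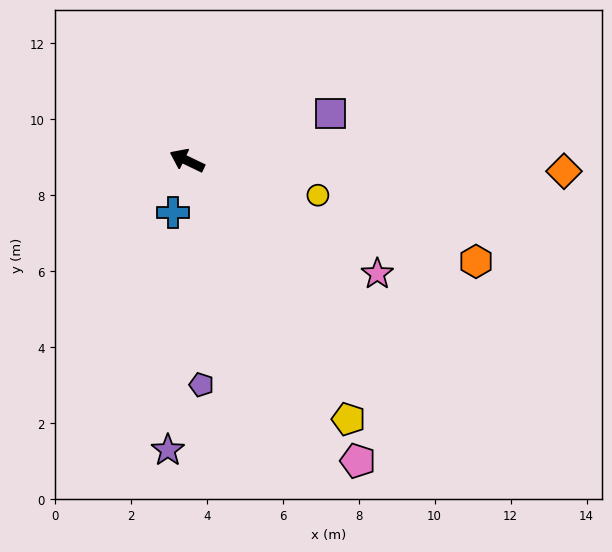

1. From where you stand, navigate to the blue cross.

turn left 101°, forward 1.4 m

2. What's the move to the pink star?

turn left 175°, forward 5.8 m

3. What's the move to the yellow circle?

turn right 169°, forward 3.6 m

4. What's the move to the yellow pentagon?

turn left 148°, forward 8.0 m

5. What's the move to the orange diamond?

turn right 156°, forward 9.9 m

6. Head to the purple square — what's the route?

turn right 136°, forward 4.0 m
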